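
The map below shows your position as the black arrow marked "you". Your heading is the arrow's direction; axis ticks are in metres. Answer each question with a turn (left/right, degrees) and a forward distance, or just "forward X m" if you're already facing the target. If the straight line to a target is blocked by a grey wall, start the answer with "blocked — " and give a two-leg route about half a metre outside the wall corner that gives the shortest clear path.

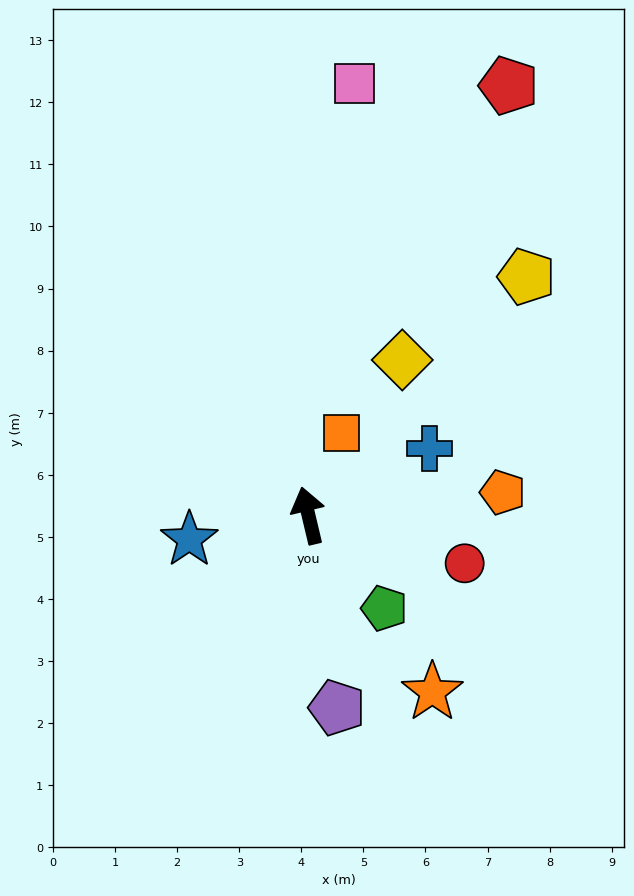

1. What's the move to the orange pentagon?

turn right 97°, forward 3.1 m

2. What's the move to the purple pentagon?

turn left 175°, forward 3.1 m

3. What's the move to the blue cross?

turn right 74°, forward 2.2 m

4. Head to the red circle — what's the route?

turn right 120°, forward 2.6 m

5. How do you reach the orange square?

turn right 35°, forward 1.4 m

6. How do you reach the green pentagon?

turn right 154°, forward 1.9 m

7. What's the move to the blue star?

turn left 88°, forward 2.0 m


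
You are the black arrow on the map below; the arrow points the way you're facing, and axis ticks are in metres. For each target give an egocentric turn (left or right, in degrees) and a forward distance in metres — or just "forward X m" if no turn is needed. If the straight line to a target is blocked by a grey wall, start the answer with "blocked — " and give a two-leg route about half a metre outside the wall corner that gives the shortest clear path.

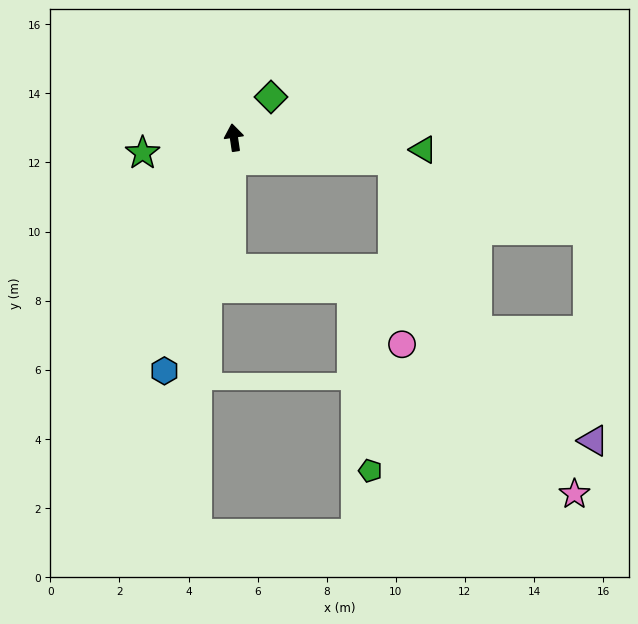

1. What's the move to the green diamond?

turn right 51°, forward 1.6 m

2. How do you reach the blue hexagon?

turn left 155°, forward 7.0 m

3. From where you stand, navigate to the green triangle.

turn right 102°, forward 5.5 m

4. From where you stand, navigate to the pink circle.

blocked — turn right 107°, forward 4.6 m, then turn right 79°, forward 5.3 m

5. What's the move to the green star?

turn left 91°, forward 2.7 m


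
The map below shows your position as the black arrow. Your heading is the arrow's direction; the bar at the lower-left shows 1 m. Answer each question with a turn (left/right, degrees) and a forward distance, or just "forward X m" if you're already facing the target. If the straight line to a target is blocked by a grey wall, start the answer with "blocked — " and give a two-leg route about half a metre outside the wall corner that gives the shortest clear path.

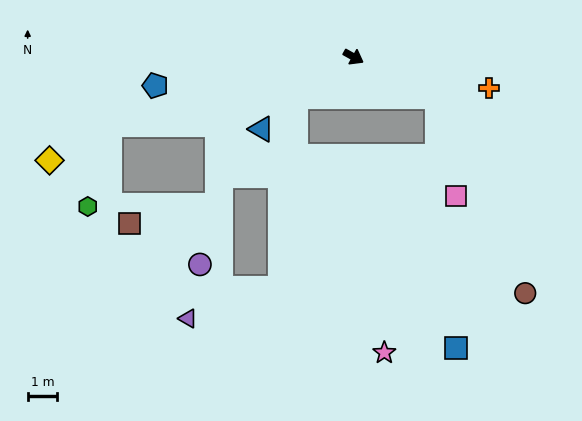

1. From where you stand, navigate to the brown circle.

blocked — turn left 3°, forward 3.1 m, then turn right 40°, forward 7.2 m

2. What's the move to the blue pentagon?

turn right 143°, forward 6.7 m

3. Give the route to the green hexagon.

blocked — turn right 135°, forward 8.5 m, then turn left 59°, forward 2.8 m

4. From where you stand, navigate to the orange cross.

turn left 16°, forward 4.7 m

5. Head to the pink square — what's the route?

blocked — turn left 3°, forward 3.1 m, then turn right 53°, forward 3.4 m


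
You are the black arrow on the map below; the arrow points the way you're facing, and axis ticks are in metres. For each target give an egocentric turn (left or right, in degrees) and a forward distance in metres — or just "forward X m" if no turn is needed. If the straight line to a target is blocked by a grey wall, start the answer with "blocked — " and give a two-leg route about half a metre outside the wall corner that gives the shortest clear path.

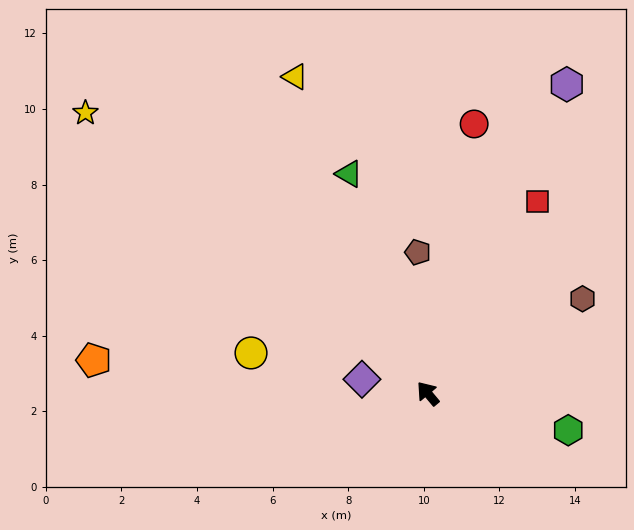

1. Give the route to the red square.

turn right 70°, forward 5.9 m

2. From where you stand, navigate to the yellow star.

turn left 11°, forward 11.7 m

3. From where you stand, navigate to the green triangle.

turn right 20°, forward 6.2 m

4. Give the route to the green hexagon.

turn right 145°, forward 3.8 m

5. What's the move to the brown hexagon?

turn right 98°, forward 4.8 m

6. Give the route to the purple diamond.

turn left 38°, forward 1.8 m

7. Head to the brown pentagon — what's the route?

turn right 36°, forward 3.7 m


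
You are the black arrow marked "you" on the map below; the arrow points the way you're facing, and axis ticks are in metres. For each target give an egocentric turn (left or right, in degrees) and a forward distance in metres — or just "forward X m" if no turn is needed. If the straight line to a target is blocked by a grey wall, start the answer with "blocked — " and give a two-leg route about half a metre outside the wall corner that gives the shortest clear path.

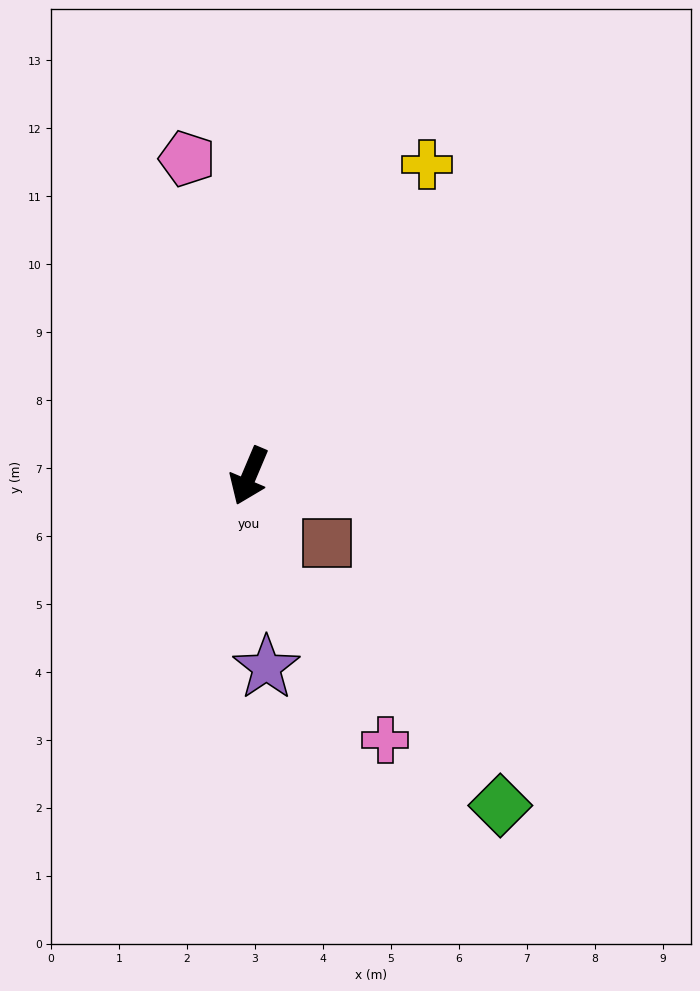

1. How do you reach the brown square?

turn left 72°, forward 1.5 m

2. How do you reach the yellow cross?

turn left 173°, forward 5.3 m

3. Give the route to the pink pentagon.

turn right 146°, forward 4.8 m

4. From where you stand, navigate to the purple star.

turn left 28°, forward 2.8 m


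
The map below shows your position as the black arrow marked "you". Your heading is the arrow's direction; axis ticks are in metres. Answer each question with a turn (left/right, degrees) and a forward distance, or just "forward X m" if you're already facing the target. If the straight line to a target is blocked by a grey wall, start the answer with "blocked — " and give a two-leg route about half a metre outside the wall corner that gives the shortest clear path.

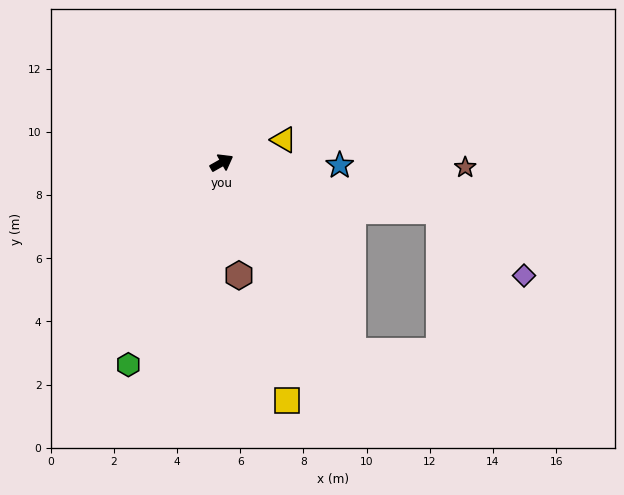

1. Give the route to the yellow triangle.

turn right 9°, forward 2.1 m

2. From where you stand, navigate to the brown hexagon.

turn right 111°, forward 3.6 m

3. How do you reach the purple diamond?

blocked — turn right 42°, forward 7.1 m, then turn right 25°, forward 3.4 m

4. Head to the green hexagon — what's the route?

turn right 144°, forward 7.0 m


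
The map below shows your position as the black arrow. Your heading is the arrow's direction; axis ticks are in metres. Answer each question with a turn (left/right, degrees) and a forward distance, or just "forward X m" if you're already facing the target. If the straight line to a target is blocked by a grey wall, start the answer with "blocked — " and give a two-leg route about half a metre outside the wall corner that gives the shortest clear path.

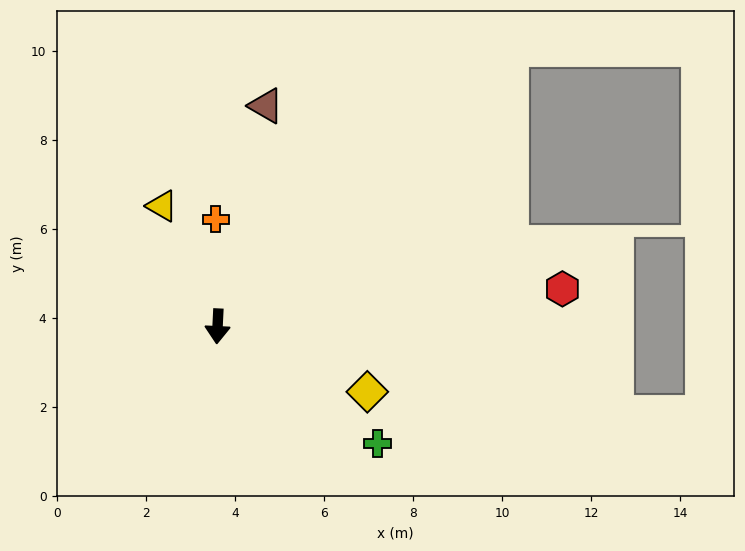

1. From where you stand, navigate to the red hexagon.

turn left 99°, forward 7.8 m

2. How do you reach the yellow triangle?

turn right 152°, forward 3.0 m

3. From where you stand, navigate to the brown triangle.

turn left 170°, forward 5.1 m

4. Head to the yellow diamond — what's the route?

turn left 69°, forward 3.7 m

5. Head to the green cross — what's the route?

turn left 57°, forward 4.4 m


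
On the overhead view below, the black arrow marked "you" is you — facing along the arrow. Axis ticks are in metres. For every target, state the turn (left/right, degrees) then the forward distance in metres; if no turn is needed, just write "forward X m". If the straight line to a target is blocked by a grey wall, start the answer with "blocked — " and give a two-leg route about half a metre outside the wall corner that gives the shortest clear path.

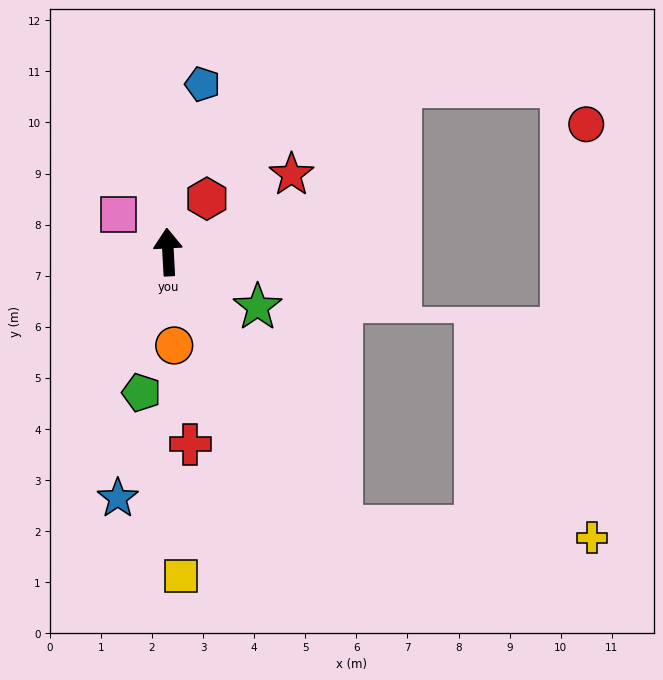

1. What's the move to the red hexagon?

turn right 39°, forward 1.3 m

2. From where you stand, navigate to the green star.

turn right 125°, forward 2.1 m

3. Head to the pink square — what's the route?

turn left 50°, forward 1.2 m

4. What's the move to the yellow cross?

blocked — turn right 151°, forward 6.4 m, then turn left 55°, forward 4.9 m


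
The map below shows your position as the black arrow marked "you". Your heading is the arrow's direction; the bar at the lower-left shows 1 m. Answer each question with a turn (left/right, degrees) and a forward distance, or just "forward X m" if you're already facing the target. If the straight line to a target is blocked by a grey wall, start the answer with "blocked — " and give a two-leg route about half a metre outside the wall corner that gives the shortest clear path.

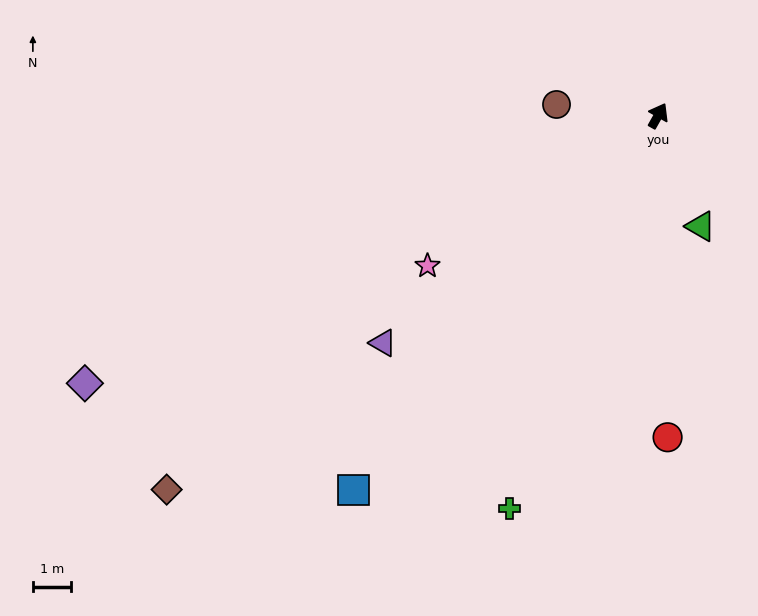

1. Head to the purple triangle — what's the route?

turn left 159°, forward 9.4 m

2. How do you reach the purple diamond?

turn left 144°, forward 16.7 m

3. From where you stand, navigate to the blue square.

turn left 170°, forward 12.7 m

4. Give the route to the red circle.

turn right 149°, forward 8.5 m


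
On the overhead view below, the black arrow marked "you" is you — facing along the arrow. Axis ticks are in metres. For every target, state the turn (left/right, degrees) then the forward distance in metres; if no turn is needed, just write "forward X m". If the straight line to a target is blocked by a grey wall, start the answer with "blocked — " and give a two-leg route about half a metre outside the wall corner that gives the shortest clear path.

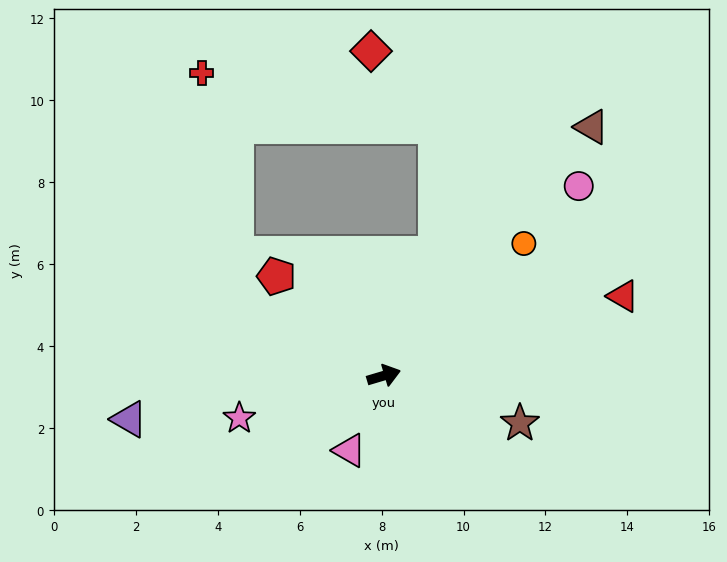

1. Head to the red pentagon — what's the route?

turn left 121°, forward 3.6 m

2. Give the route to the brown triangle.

turn left 34°, forward 7.9 m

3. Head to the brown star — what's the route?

turn right 36°, forward 3.5 m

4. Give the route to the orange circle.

turn left 27°, forward 4.7 m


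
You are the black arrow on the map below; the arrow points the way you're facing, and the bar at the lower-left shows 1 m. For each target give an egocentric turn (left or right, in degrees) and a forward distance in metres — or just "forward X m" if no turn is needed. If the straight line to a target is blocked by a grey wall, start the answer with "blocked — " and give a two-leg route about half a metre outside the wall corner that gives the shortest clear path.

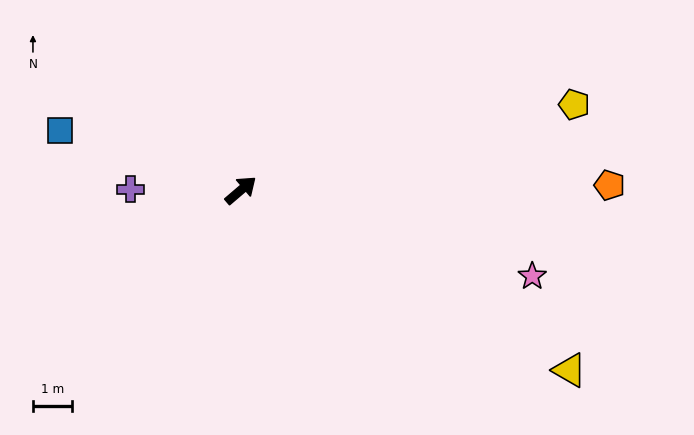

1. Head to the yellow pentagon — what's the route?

turn right 26°, forward 8.8 m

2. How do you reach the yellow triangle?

turn right 69°, forward 9.6 m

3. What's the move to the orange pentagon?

turn right 40°, forward 9.5 m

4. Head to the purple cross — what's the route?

turn left 139°, forward 2.8 m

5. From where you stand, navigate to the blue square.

turn left 121°, forward 4.9 m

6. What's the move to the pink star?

turn right 57°, forward 7.8 m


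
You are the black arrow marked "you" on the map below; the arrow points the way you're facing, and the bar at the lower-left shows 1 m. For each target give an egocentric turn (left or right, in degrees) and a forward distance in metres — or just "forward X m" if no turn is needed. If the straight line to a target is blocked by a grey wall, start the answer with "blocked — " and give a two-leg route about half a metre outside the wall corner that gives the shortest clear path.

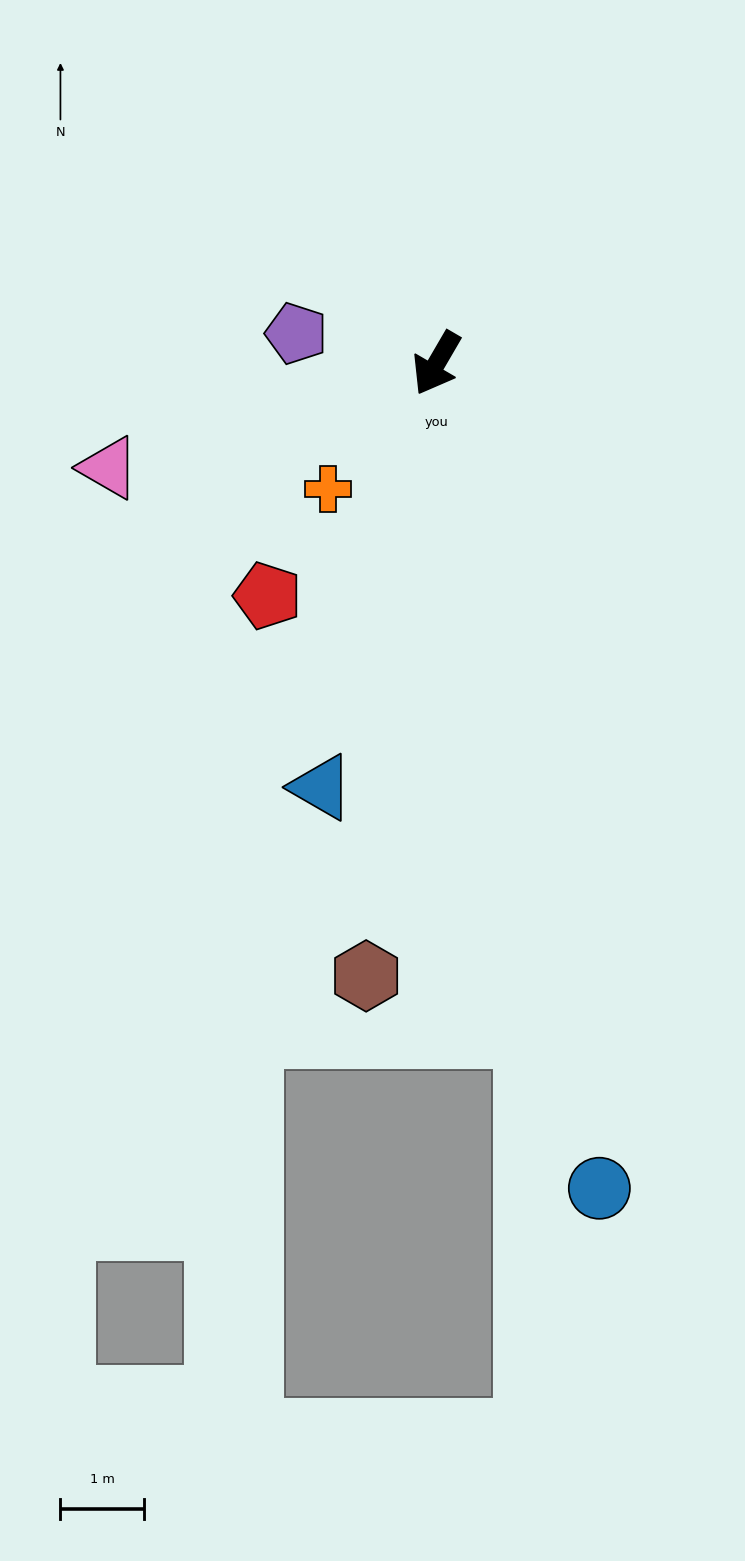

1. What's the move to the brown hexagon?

turn left 24°, forward 7.4 m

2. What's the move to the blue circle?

turn left 41°, forward 10.1 m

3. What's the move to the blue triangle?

turn left 15°, forward 5.3 m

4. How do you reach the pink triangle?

turn right 42°, forward 4.1 m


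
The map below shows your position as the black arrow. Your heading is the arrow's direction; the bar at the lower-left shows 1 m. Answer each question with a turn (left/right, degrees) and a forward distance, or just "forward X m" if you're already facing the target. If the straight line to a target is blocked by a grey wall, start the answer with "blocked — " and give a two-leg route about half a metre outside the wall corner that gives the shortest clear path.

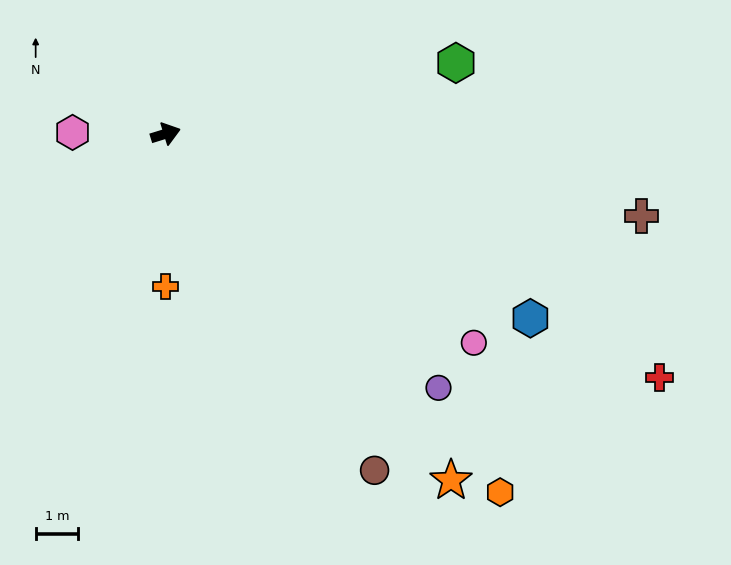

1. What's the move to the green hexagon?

turn right 3°, forward 7.1 m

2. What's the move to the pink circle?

turn right 51°, forward 8.8 m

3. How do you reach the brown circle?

turn right 75°, forward 9.3 m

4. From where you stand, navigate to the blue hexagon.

turn right 44°, forward 9.6 m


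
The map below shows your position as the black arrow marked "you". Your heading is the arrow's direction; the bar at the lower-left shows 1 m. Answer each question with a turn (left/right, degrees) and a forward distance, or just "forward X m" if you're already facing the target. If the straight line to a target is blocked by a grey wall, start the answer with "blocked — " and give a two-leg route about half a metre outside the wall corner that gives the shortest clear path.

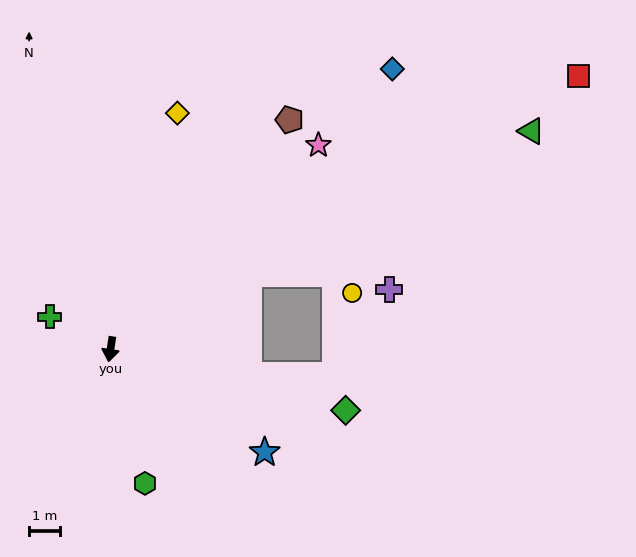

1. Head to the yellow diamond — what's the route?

turn left 173°, forward 7.9 m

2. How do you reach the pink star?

turn left 143°, forward 9.4 m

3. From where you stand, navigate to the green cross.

turn right 109°, forward 2.2 m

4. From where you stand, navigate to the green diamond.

turn left 84°, forward 7.8 m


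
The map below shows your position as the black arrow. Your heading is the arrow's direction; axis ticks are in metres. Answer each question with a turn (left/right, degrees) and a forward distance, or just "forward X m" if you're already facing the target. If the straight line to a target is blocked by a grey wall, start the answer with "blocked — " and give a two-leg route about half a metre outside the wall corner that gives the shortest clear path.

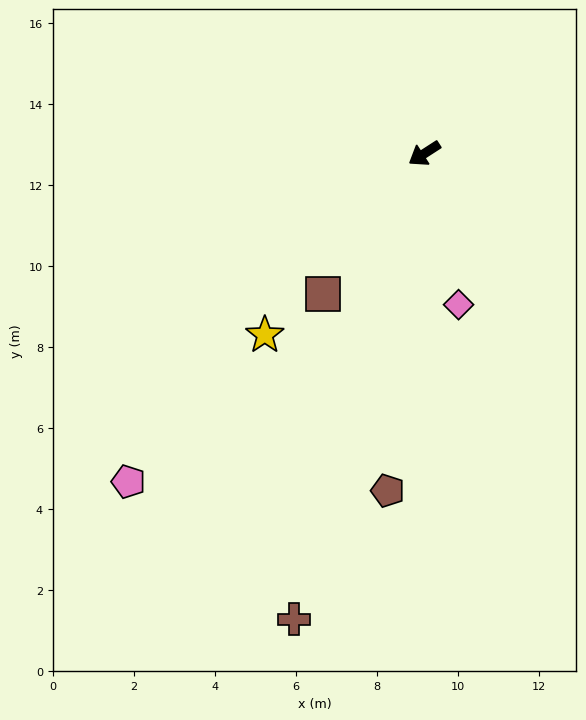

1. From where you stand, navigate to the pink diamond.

turn left 70°, forward 3.8 m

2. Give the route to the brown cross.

turn left 41°, forward 11.9 m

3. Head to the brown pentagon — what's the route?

turn left 51°, forward 8.4 m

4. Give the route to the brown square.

turn left 21°, forward 4.3 m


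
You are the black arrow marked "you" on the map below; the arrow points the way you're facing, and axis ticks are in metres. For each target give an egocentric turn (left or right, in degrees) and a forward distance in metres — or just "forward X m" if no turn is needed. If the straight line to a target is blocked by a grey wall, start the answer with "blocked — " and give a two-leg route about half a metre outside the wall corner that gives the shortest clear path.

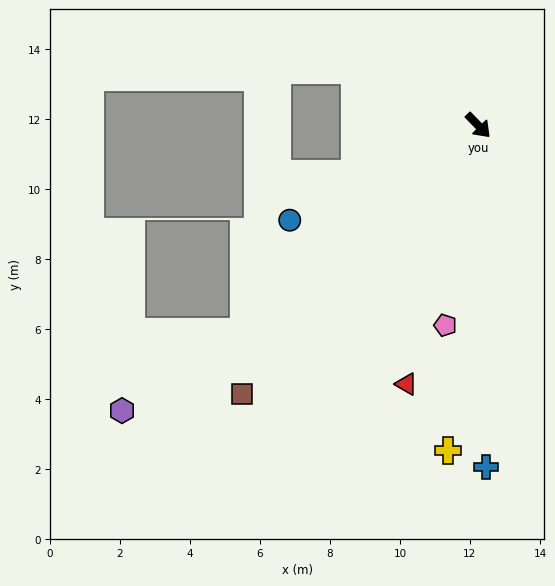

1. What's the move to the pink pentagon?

turn right 54°, forward 5.8 m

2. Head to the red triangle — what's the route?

turn right 60°, forward 7.7 m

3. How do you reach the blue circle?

turn right 108°, forward 6.0 m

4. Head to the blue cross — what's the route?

turn right 43°, forward 9.8 m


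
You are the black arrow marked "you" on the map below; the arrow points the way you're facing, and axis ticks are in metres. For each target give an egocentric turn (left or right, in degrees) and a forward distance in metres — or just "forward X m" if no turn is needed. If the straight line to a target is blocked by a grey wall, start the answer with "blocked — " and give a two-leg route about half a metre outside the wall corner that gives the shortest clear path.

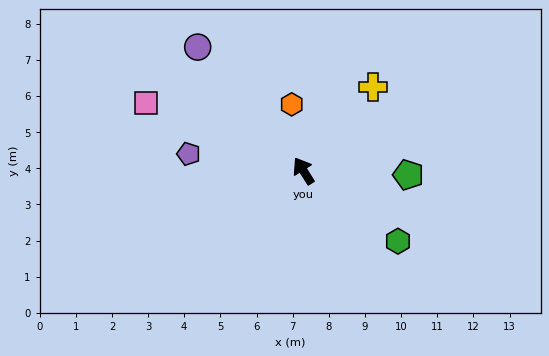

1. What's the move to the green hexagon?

turn right 159°, forward 3.3 m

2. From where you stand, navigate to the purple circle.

turn left 8°, forward 4.5 m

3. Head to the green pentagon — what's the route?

turn right 124°, forward 2.9 m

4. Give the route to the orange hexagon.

turn right 22°, forward 1.9 m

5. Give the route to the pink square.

turn left 34°, forward 4.7 m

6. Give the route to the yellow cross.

turn right 72°, forward 3.0 m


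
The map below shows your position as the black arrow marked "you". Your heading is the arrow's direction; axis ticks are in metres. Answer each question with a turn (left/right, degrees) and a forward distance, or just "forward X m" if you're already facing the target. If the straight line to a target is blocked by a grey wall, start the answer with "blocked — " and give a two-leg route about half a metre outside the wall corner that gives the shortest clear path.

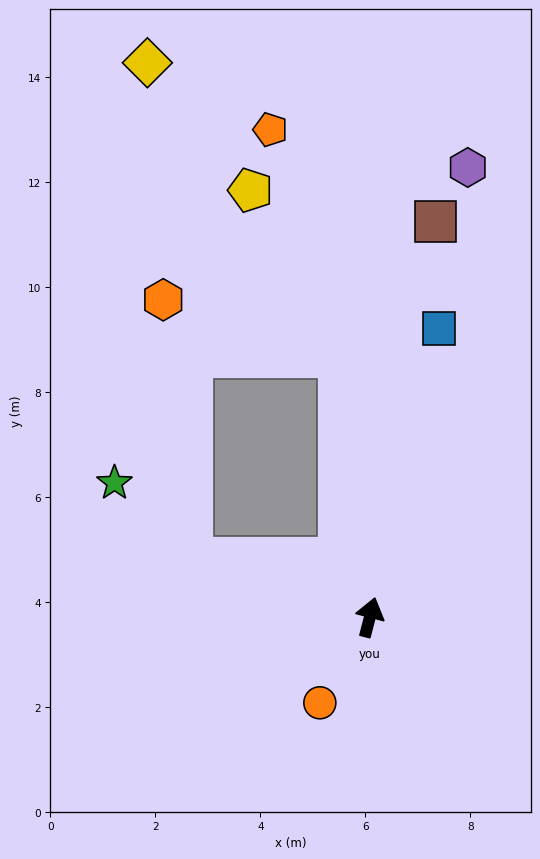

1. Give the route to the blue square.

forward 5.7 m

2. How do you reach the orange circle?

turn left 164°, forward 1.9 m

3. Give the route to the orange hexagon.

blocked — turn left 21°, forward 5.0 m, then turn left 66°, forward 3.5 m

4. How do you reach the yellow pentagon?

blocked — turn left 21°, forward 5.0 m, then turn left 22°, forward 3.6 m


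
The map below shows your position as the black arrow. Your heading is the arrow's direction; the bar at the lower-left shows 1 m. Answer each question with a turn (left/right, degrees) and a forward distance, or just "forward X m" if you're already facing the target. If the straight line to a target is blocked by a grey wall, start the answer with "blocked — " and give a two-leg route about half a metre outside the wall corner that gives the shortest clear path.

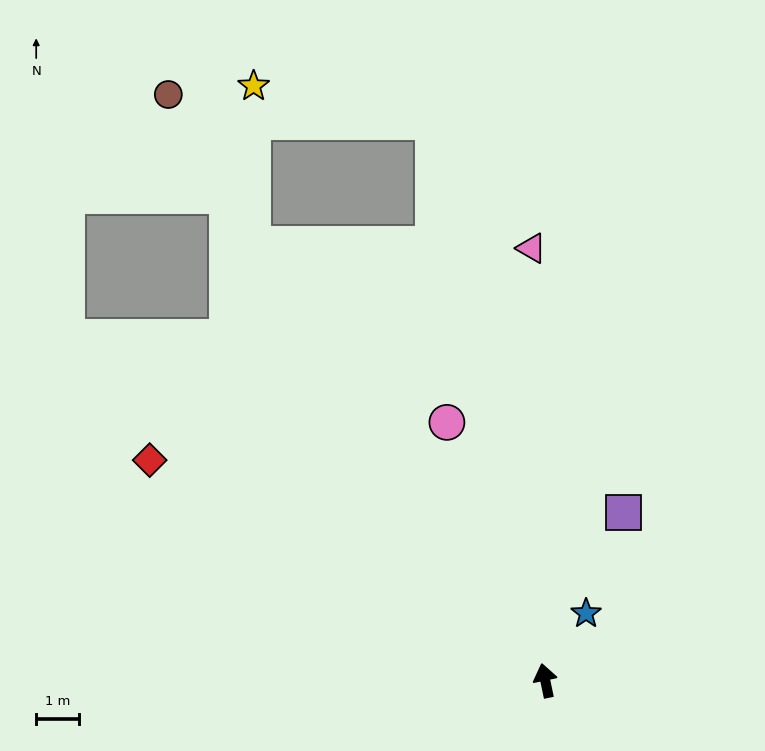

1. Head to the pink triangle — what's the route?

turn right 10°, forward 10.1 m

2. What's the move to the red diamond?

turn left 49°, forward 10.6 m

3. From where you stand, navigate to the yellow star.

blocked — turn left 22°, forward 12.2 m, then turn right 34°, forward 3.7 m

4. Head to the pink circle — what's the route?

turn left 9°, forward 6.4 m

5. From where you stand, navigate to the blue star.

turn right 43°, forward 1.8 m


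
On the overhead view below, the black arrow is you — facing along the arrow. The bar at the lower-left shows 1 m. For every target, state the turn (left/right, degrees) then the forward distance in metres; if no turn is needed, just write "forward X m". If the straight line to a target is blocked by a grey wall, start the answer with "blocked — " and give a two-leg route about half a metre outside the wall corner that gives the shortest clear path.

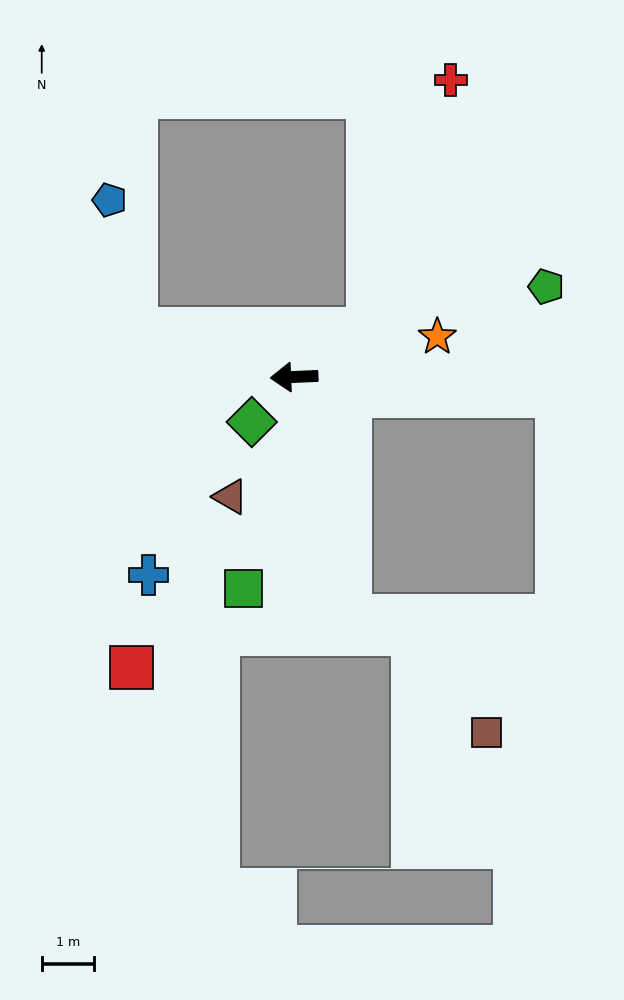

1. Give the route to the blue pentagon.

blocked — turn right 19°, forward 3.1 m, then turn right 62°, forward 2.5 m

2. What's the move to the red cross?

blocked — turn right 150°, forward 1.7 m, then turn left 39°, forward 5.0 m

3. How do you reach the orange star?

turn right 167°, forward 2.8 m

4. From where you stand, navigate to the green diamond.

turn left 44°, forward 1.2 m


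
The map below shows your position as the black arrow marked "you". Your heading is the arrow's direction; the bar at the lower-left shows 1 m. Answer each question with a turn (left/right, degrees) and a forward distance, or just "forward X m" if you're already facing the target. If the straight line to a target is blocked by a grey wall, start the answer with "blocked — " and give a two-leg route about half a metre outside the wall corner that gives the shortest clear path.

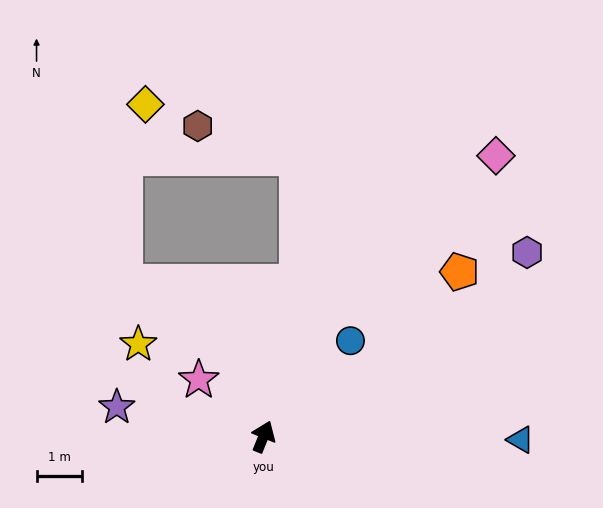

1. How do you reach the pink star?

turn left 71°, forward 1.9 m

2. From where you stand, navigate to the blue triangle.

turn right 69°, forward 5.7 m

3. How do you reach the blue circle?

turn right 20°, forward 2.9 m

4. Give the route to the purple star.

turn left 101°, forward 3.3 m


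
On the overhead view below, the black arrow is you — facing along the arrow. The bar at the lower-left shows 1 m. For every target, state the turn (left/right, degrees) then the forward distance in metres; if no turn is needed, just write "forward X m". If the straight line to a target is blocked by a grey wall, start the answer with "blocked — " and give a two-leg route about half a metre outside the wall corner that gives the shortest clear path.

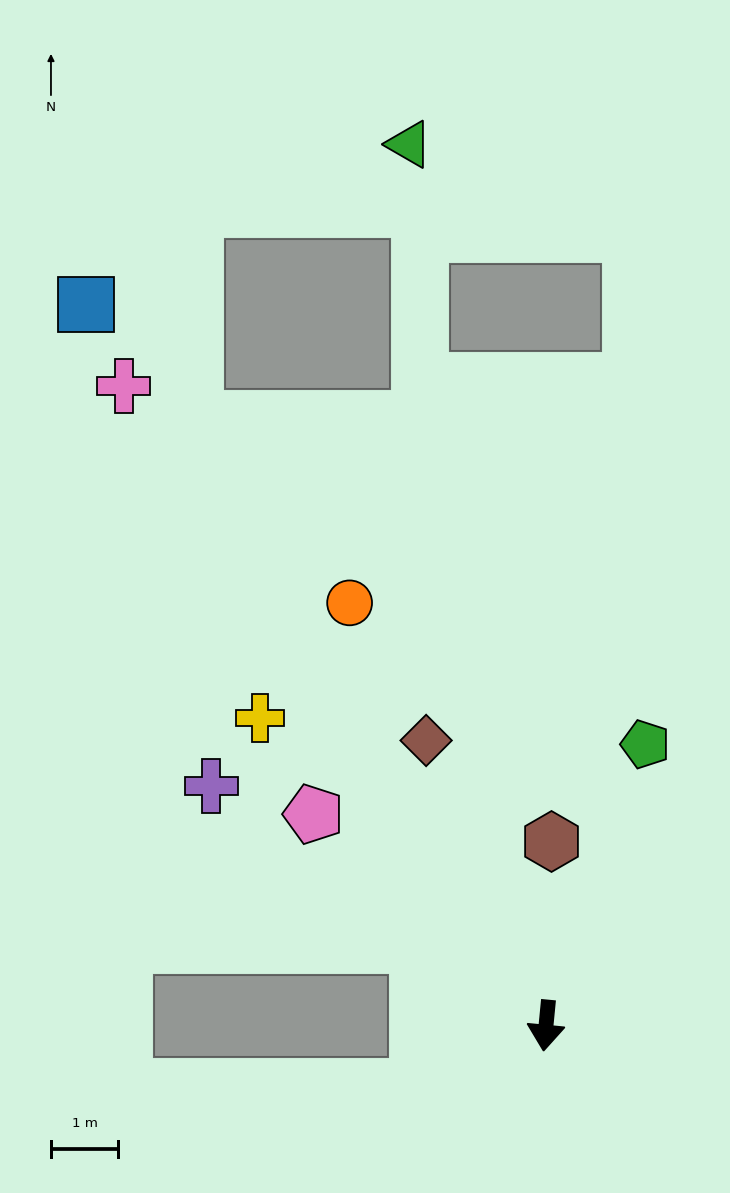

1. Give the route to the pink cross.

turn right 141°, forward 11.4 m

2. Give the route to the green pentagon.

turn left 166°, forward 4.5 m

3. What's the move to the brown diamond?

turn right 152°, forward 4.6 m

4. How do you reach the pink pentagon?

turn right 127°, forward 4.7 m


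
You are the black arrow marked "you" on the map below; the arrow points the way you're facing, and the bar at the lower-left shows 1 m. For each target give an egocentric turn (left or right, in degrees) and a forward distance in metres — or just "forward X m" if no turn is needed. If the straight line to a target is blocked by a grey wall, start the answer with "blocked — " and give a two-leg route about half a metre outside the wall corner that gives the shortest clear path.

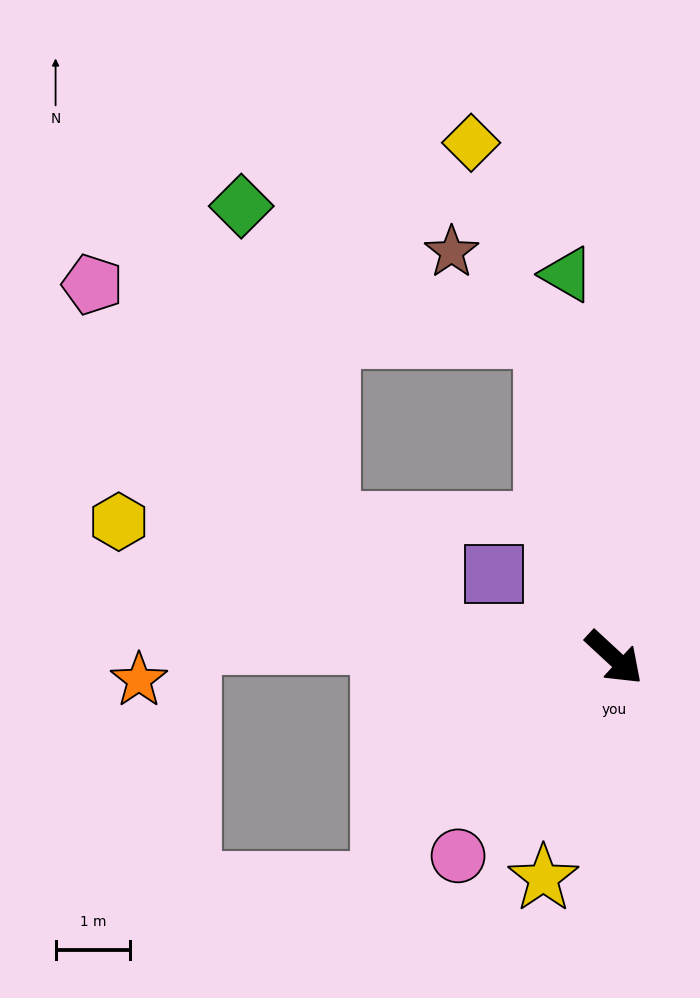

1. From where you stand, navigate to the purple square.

turn right 172°, forward 2.0 m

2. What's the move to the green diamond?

blocked — turn left 145°, forward 4.4 m, then turn left 55°, forward 4.4 m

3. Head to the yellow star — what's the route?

turn right 65°, forward 3.1 m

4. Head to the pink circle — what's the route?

turn right 85°, forward 3.4 m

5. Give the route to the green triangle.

turn left 140°, forward 5.2 m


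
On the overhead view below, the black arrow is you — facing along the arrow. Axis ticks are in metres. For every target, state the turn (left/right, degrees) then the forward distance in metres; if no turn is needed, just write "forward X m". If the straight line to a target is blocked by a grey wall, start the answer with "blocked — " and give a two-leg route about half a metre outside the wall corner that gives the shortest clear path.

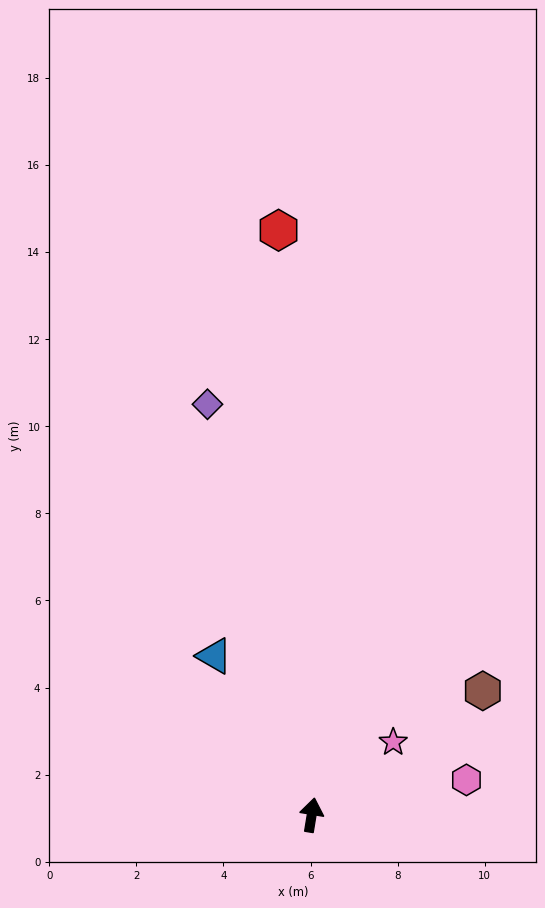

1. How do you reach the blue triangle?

turn left 41°, forward 4.3 m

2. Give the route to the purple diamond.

turn left 24°, forward 9.7 m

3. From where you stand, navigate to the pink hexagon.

turn right 68°, forward 3.6 m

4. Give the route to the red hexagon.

turn left 13°, forward 13.5 m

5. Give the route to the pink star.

turn right 39°, forward 2.5 m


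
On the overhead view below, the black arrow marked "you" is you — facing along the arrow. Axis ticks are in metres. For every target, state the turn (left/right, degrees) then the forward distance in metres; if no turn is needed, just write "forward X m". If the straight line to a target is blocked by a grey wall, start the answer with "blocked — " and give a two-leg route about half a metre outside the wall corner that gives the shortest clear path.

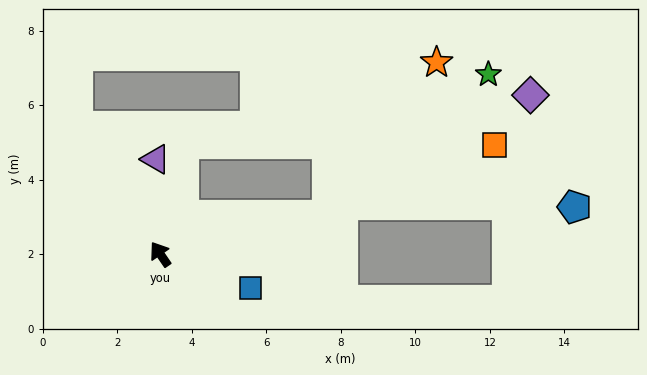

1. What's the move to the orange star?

blocked — turn right 112°, forward 4.6 m, then turn left 42°, forward 5.0 m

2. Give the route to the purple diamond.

blocked — turn right 46°, forward 3.0 m, then turn right 70°, forward 9.4 m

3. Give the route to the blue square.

turn right 145°, forward 2.6 m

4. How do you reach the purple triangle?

turn right 32°, forward 2.6 m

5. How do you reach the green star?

blocked — turn right 112°, forward 4.6 m, then turn left 29°, forward 5.7 m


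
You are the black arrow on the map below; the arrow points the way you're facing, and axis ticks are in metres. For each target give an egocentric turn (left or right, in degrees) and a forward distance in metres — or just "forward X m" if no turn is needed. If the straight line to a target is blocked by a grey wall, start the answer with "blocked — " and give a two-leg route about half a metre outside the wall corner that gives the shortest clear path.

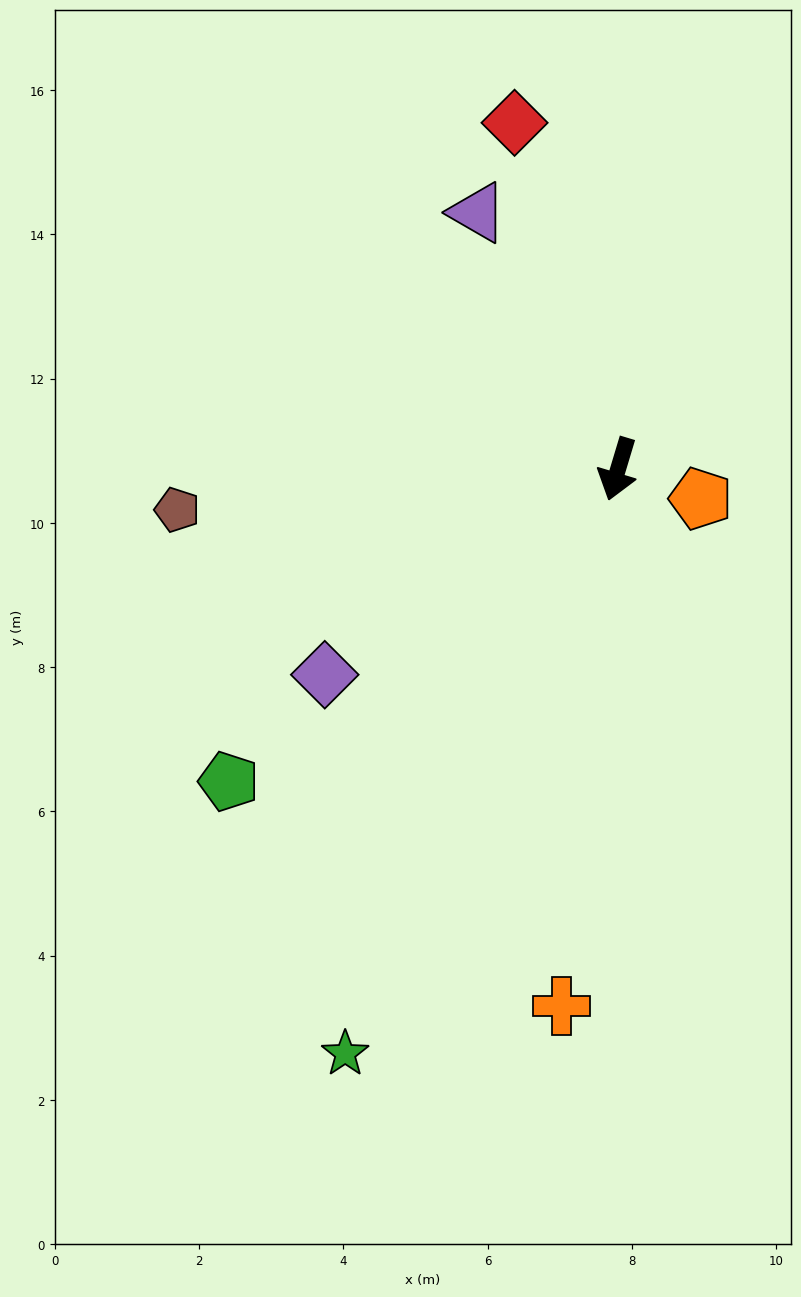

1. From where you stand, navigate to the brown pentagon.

turn right 68°, forward 6.1 m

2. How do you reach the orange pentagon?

turn left 87°, forward 1.2 m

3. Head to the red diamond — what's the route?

turn right 147°, forward 5.0 m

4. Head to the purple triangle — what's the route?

turn right 135°, forward 4.1 m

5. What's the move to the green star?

turn right 8°, forward 8.9 m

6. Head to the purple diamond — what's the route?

turn right 38°, forward 5.0 m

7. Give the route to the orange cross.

turn left 11°, forward 7.5 m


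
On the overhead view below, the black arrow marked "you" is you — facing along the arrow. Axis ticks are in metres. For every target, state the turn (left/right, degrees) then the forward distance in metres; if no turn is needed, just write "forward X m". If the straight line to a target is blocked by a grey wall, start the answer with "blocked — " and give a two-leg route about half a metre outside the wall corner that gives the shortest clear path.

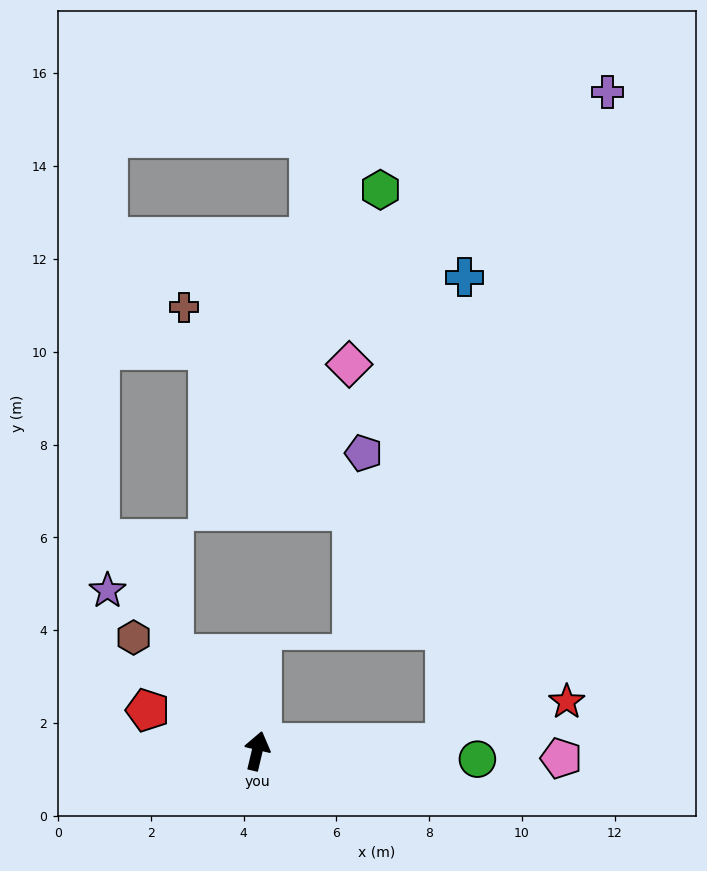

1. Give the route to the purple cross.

blocked — turn right 74°, forward 4.0 m, then turn left 73°, forward 14.5 m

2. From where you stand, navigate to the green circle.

turn right 79°, forward 4.7 m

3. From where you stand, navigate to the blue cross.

blocked — turn right 74°, forward 4.0 m, then turn left 85°, forward 10.0 m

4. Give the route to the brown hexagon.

turn left 61°, forward 3.6 m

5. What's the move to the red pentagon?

turn left 83°, forward 2.5 m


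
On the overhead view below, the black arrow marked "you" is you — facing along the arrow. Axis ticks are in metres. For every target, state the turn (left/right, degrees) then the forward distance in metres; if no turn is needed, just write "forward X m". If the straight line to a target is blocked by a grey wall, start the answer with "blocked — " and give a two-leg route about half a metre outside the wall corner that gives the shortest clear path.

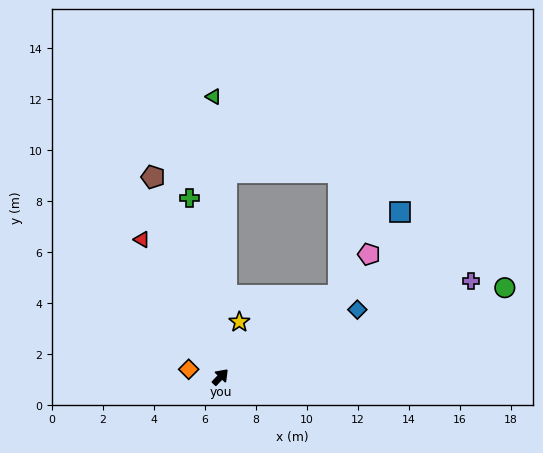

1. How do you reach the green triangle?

turn left 45°, forward 11.0 m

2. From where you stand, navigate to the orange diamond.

turn left 120°, forward 1.3 m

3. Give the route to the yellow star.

turn left 25°, forward 2.3 m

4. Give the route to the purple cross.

turn right 25°, forward 10.5 m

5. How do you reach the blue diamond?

turn right 20°, forward 6.0 m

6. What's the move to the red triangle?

turn left 73°, forward 6.2 m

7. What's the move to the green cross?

turn left 53°, forward 7.1 m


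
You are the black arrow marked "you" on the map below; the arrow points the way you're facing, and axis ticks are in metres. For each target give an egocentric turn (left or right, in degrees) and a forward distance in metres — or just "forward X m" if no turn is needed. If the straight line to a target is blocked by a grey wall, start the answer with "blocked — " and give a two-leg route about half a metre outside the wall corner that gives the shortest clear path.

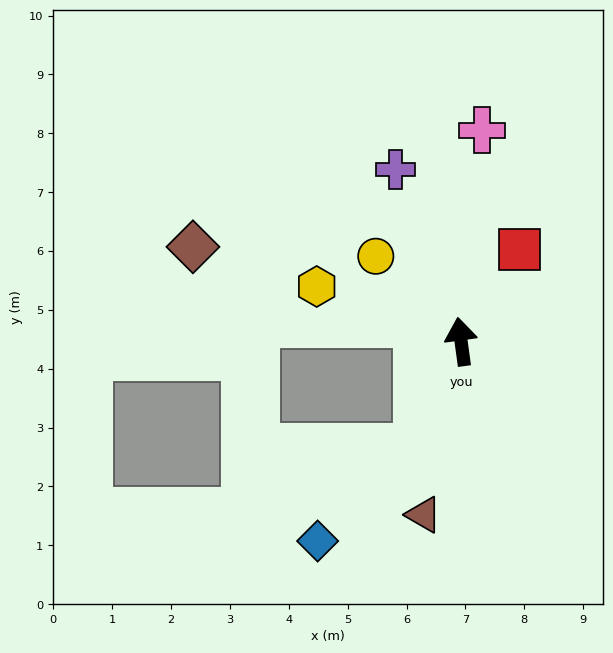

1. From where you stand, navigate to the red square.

turn right 40°, forward 1.9 m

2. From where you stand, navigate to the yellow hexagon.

turn left 61°, forward 2.6 m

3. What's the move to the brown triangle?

turn left 160°, forward 3.0 m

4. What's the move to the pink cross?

turn right 13°, forward 3.6 m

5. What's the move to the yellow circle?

turn left 37°, forward 2.0 m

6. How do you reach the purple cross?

turn left 13°, forward 3.1 m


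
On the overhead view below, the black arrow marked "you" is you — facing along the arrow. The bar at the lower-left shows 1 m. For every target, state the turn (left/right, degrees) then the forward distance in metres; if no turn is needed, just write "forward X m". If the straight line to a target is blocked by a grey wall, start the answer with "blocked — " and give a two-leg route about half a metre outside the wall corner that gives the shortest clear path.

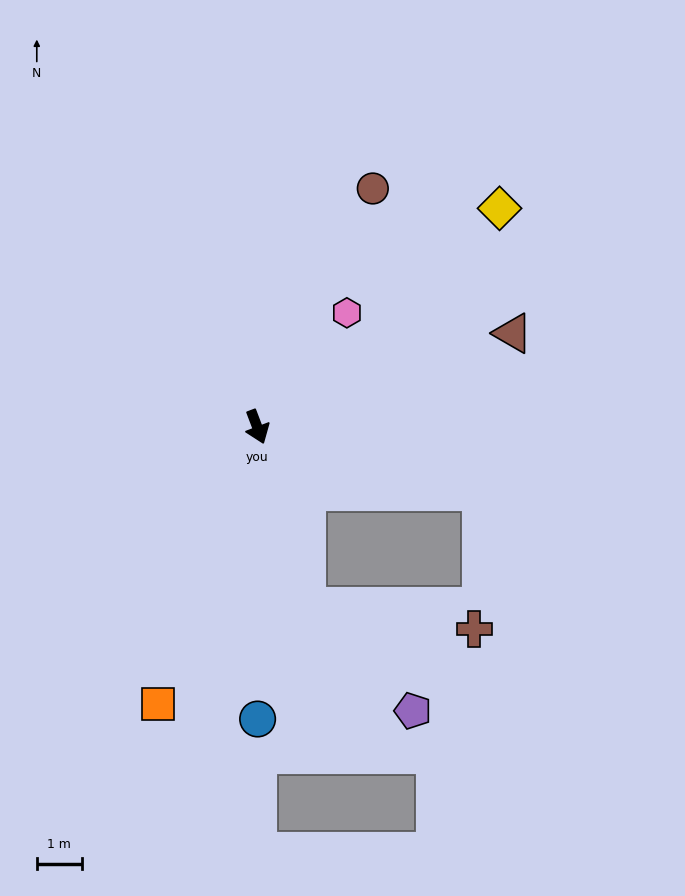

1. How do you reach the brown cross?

blocked — turn right 5°, forward 4.1 m, then turn left 66°, forward 3.8 m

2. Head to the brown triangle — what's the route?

turn left 89°, forward 6.1 m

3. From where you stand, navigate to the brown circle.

turn left 133°, forward 5.9 m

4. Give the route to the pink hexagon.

turn left 121°, forward 3.2 m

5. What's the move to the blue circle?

turn right 21°, forward 6.5 m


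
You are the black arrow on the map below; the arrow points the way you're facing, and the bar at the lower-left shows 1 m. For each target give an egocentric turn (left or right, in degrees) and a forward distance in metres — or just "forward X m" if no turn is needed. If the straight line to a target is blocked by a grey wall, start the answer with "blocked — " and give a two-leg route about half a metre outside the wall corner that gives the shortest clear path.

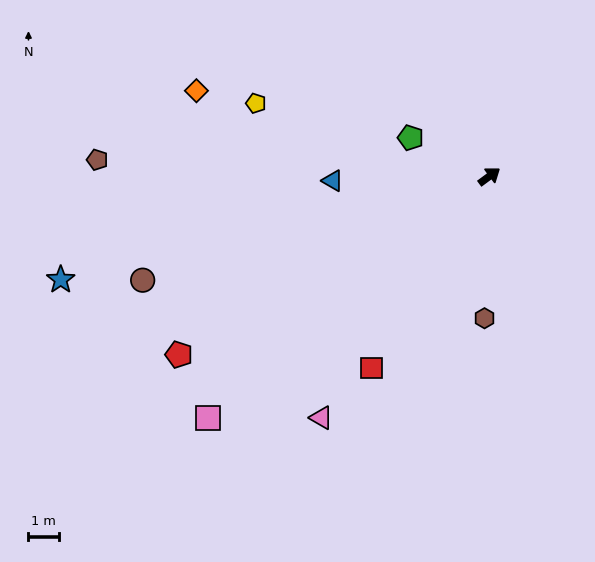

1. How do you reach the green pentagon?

turn left 117°, forward 2.9 m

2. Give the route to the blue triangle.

turn left 145°, forward 5.2 m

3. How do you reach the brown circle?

turn left 160°, forward 11.9 m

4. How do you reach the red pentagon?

turn left 173°, forward 11.8 m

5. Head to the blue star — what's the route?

turn left 157°, forward 14.5 m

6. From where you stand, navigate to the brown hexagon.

turn right 128°, forward 4.7 m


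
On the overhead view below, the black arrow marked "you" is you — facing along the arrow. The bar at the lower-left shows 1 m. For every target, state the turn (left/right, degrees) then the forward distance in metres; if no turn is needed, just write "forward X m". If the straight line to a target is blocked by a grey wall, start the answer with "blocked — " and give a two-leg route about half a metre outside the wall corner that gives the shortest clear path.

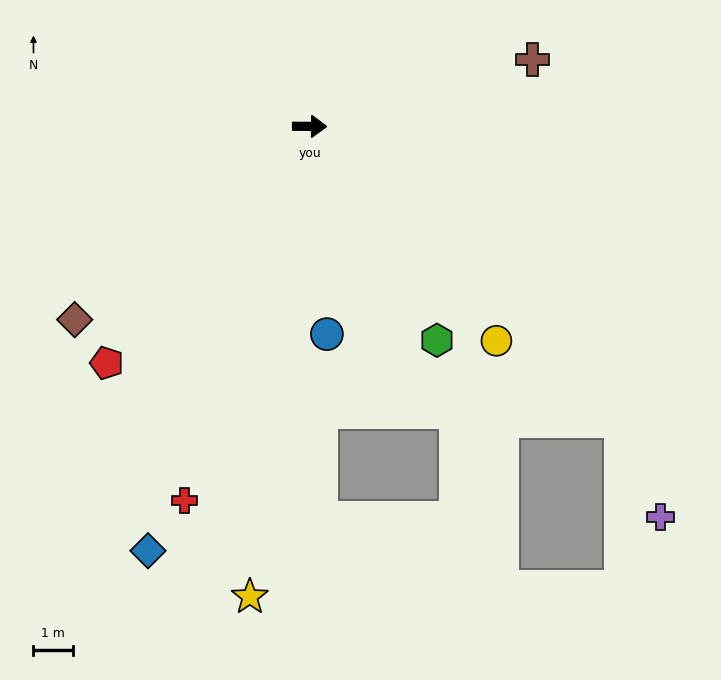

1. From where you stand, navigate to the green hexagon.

turn right 59°, forward 6.3 m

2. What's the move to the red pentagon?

turn right 130°, forward 7.9 m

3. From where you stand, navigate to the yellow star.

turn right 97°, forward 12.1 m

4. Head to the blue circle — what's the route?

turn right 85°, forward 5.3 m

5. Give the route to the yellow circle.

turn right 49°, forward 7.2 m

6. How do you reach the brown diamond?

turn right 140°, forward 7.7 m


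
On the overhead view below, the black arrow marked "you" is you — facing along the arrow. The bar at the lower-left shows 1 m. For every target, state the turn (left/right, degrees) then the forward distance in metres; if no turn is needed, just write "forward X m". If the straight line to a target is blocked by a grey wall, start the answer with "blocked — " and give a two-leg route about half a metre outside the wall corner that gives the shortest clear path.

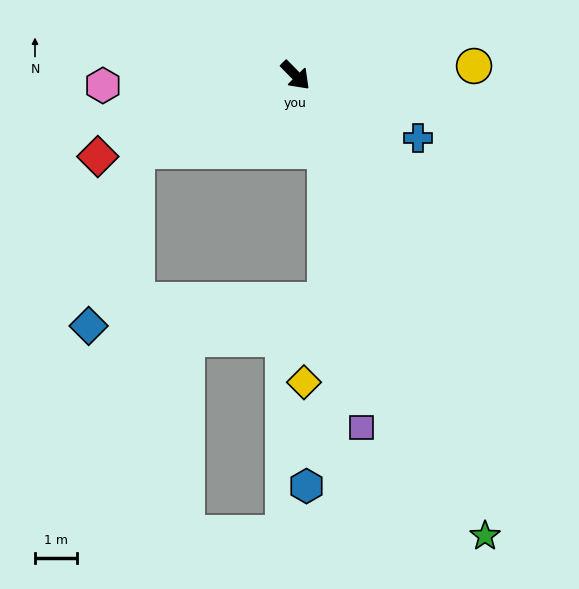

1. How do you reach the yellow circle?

turn left 49°, forward 4.3 m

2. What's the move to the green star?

turn right 22°, forward 11.9 m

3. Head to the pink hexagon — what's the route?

turn right 131°, forward 4.6 m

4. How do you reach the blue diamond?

blocked — turn right 109°, forward 4.2 m, then turn left 49°, forward 4.3 m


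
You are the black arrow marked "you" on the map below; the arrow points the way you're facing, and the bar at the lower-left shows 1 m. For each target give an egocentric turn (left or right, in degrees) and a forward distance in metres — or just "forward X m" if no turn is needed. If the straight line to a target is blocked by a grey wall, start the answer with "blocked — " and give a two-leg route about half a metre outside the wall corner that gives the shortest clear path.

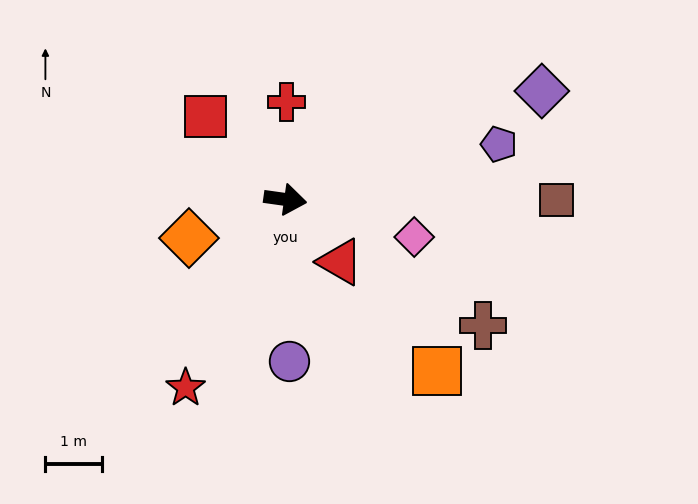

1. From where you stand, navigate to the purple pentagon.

turn left 23°, forward 3.9 m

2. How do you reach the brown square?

turn left 8°, forward 4.8 m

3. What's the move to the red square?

turn left 142°, forward 2.0 m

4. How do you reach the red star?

turn right 110°, forward 3.7 m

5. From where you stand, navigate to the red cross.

turn left 97°, forward 1.7 m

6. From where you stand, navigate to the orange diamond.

turn right 150°, forward 1.8 m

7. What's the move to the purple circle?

turn right 81°, forward 2.8 m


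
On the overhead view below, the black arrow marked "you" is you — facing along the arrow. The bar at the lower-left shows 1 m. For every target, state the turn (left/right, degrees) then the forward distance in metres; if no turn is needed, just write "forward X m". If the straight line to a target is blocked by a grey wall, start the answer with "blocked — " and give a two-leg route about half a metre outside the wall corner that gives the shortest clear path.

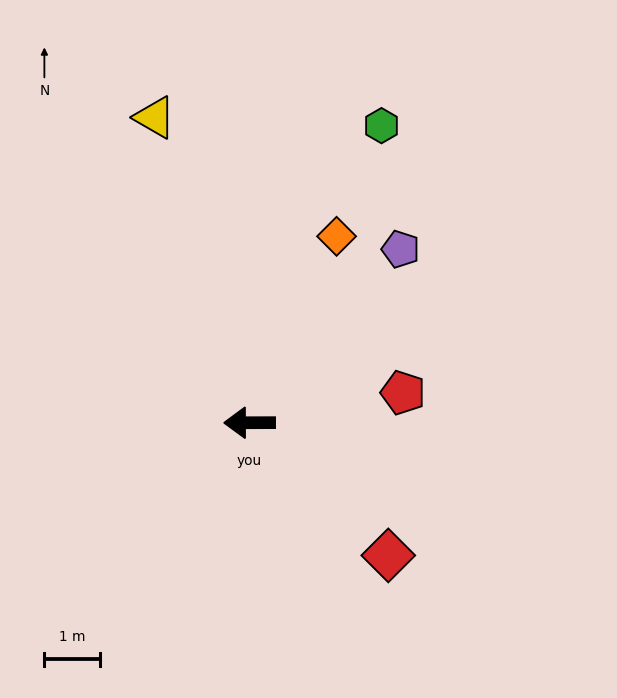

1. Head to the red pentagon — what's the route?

turn right 169°, forward 2.8 m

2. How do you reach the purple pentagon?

turn right 131°, forward 4.1 m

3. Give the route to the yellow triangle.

turn right 73°, forward 5.7 m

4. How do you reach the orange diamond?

turn right 115°, forward 3.7 m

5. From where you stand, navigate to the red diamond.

turn left 136°, forward 3.4 m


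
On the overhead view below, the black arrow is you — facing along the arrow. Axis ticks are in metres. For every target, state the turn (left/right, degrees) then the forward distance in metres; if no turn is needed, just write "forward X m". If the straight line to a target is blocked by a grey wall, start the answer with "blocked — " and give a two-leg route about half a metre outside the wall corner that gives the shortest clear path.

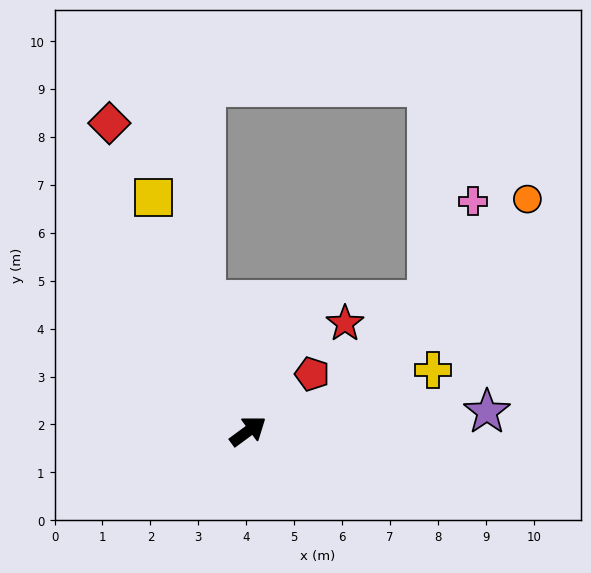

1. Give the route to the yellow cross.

turn right 18°, forward 4.1 m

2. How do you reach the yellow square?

turn left 76°, forward 5.3 m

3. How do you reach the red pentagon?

turn left 5°, forward 1.8 m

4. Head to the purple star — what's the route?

turn right 32°, forward 5.0 m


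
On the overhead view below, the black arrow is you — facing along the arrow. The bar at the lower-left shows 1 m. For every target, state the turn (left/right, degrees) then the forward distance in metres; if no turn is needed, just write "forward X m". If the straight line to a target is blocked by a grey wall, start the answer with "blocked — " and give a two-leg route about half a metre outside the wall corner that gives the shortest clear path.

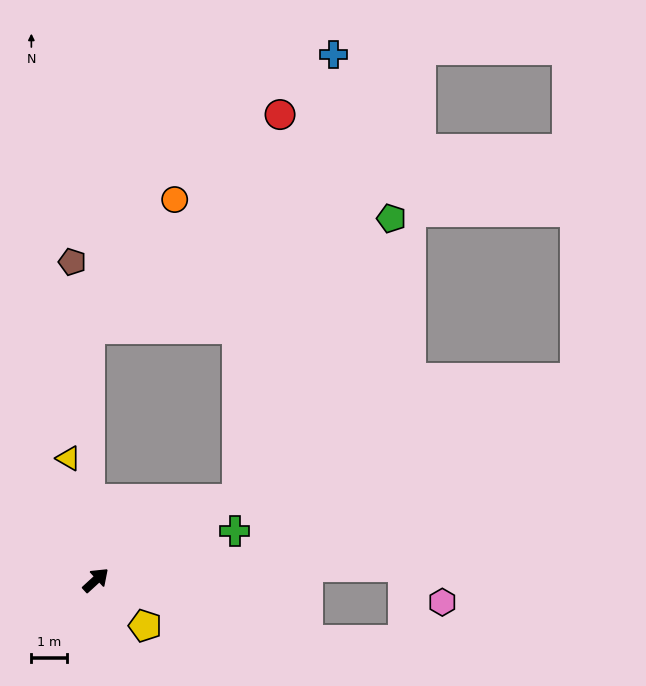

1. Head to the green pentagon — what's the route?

blocked — turn right 13°, forward 4.6 m, then turn left 32°, forward 9.0 m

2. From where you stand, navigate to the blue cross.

blocked — turn right 13°, forward 4.6 m, then turn left 48°, forward 12.8 m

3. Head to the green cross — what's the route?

turn right 23°, forward 4.2 m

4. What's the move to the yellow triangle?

turn left 60°, forward 3.5 m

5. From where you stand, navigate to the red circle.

blocked — turn right 13°, forward 4.6 m, then turn left 54°, forward 10.9 m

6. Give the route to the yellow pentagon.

turn right 85°, forward 1.9 m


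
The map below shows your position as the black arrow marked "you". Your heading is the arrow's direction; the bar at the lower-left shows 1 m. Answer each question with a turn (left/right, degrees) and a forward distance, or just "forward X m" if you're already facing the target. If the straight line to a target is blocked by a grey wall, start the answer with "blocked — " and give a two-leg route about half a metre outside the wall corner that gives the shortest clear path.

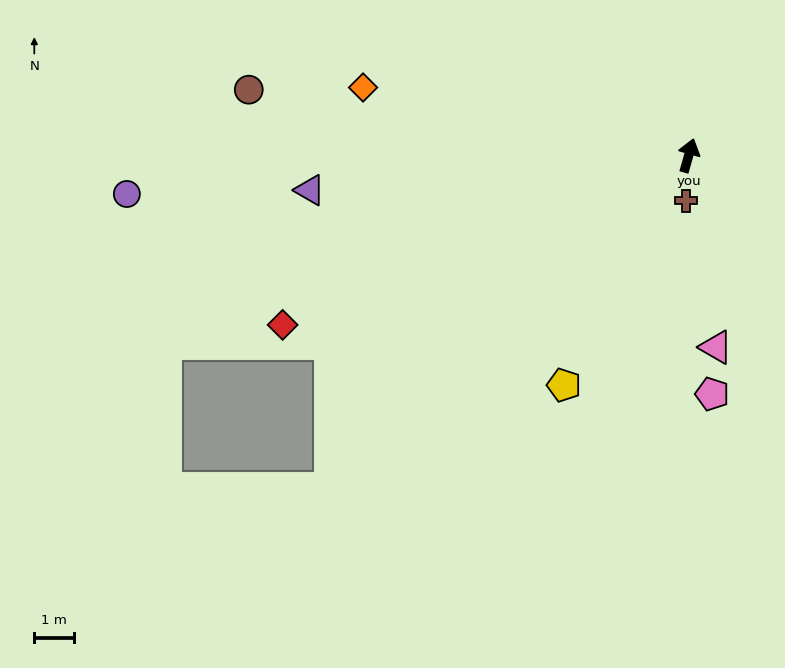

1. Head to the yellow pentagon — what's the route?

turn left 167°, forward 6.6 m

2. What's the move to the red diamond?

turn left 129°, forward 11.2 m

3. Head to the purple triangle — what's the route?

turn left 111°, forward 9.7 m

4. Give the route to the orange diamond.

turn left 94°, forward 8.5 m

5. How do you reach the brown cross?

turn right 167°, forward 1.2 m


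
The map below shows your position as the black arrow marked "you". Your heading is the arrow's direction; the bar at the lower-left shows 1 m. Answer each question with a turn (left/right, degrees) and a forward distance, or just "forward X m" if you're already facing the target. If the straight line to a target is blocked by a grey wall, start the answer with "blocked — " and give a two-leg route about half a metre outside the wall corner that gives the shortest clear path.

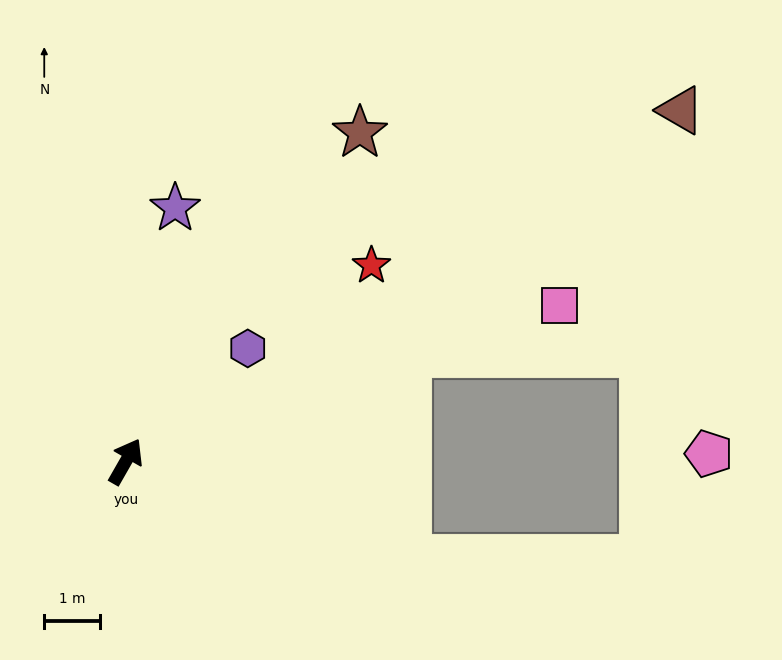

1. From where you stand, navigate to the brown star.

turn right 6°, forward 7.3 m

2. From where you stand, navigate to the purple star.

turn left 19°, forward 4.6 m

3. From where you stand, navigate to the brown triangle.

turn right 28°, forward 11.8 m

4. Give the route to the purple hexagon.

turn right 17°, forward 3.0 m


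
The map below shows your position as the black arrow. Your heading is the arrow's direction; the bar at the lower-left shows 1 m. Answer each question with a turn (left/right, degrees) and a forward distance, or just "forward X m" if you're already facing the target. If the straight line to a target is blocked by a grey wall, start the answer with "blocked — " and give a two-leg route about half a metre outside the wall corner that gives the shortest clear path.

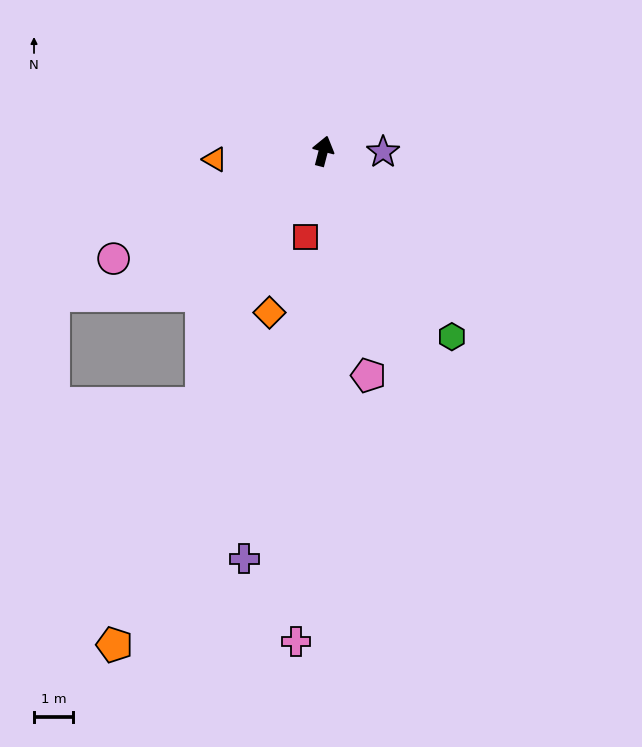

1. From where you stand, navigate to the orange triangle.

turn left 109°, forward 2.8 m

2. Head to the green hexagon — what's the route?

turn right 131°, forward 5.8 m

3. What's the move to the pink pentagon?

turn right 154°, forward 5.9 m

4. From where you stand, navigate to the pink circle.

turn left 132°, forward 6.0 m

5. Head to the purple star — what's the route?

turn right 76°, forward 1.5 m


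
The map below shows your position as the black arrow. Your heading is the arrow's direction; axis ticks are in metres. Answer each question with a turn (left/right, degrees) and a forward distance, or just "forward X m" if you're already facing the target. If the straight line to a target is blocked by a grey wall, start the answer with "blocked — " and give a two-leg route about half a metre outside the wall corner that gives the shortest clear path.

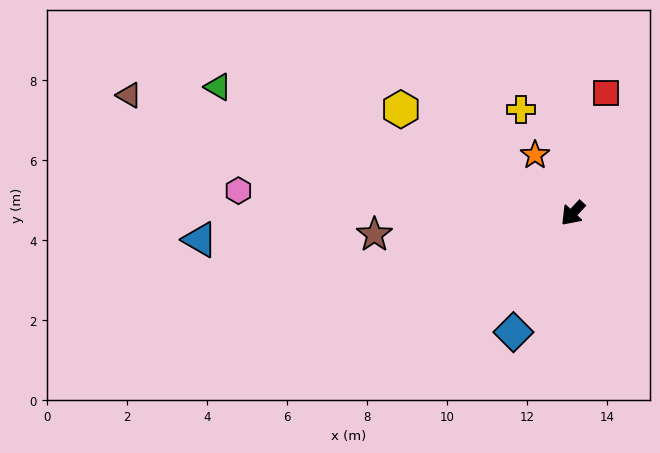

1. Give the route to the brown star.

turn right 41°, forward 5.0 m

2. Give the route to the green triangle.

turn right 67°, forward 9.4 m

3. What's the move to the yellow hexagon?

turn right 78°, forward 5.0 m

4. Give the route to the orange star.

turn right 104°, forward 1.7 m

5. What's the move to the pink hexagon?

turn right 51°, forward 8.4 m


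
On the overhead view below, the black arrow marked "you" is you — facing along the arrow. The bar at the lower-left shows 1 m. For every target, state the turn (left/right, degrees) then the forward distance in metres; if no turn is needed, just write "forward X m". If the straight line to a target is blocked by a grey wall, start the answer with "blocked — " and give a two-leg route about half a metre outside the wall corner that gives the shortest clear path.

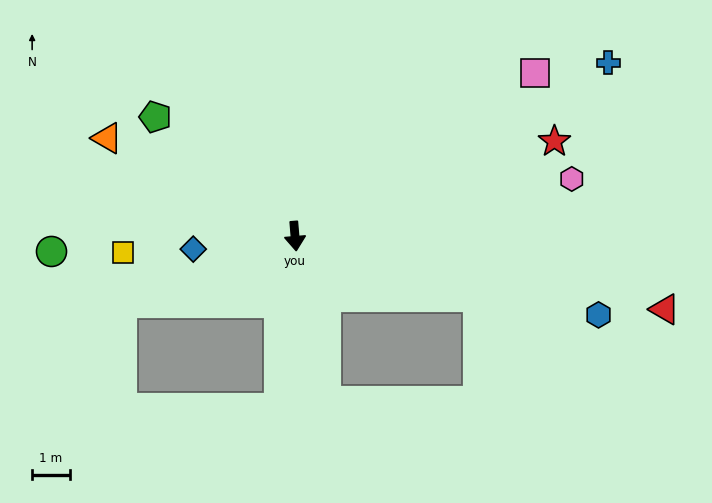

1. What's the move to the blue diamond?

turn right 87°, forward 2.7 m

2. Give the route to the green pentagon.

turn right 135°, forward 4.9 m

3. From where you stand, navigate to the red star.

turn left 105°, forward 7.4 m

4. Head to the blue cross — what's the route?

turn left 114°, forward 9.5 m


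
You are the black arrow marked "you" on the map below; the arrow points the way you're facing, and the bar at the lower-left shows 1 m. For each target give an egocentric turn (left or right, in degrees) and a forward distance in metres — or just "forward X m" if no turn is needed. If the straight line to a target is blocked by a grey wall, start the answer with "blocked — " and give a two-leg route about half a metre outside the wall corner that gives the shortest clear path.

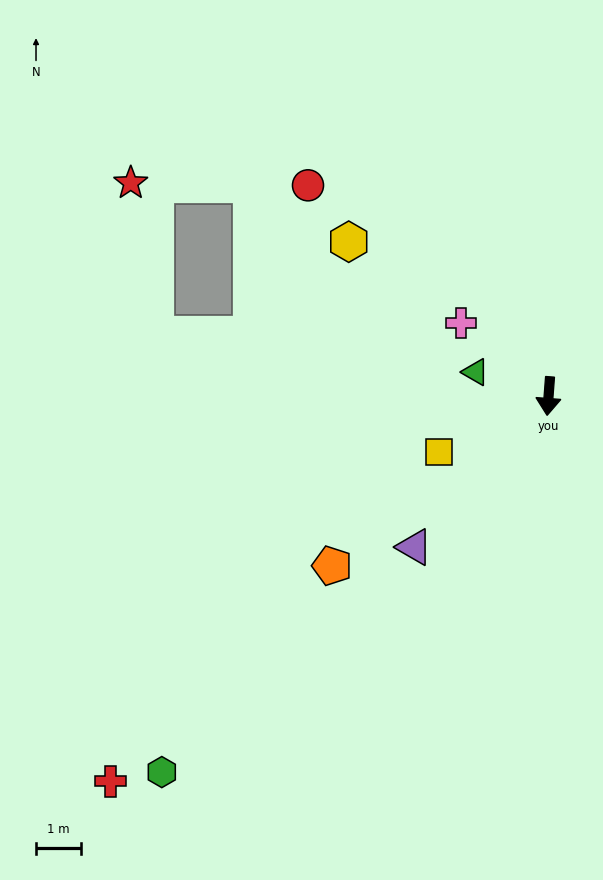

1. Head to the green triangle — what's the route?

turn right 104°, forward 1.7 m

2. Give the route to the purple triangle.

turn right 37°, forward 4.5 m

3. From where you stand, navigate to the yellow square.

turn right 59°, forward 2.8 m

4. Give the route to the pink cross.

turn right 126°, forward 2.6 m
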